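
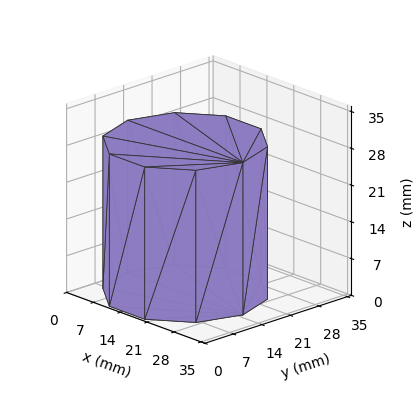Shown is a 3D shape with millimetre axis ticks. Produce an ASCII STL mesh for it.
Reading the render: the shape is a regular 10-sided prism (a cylinder approximated with 10 flat sides), circumscribed radius ≈ 15 mm, height ≈ 29 mm (dimensions read to the nearest mm from the axis ticks). For the STL, each face is triangulated and given an outward normal.

solid part
  facet normal 0.0000 0.0000 -1.0000
    outer loop
      vertex 19.6 29.3 0.0
      vertex 27.1 23.8 0.0
      vertex 30.0 15.0 0.0
    endloop
  endfacet
  facet normal 0.0000 0.0000 -1.0000
    outer loop
      vertex 10.4 29.3 0.0
      vertex 19.6 29.3 0.0
      vertex 30.0 15.0 0.0
    endloop
  endfacet
  facet normal 0.0000 0.0000 -1.0000
    outer loop
      vertex 2.9 23.8 0.0
      vertex 10.4 29.3 0.0
      vertex 30.0 15.0 0.0
    endloop
  endfacet
  facet normal 0.0000 0.0000 -1.0000
    outer loop
      vertex 0.0 15.0 0.0
      vertex 2.9 23.8 0.0
      vertex 30.0 15.0 0.0
    endloop
  endfacet
  facet normal 0.0000 0.0000 -1.0000
    outer loop
      vertex 2.9 6.2 0.0
      vertex 0.0 15.0 0.0
      vertex 30.0 15.0 0.0
    endloop
  endfacet
  facet normal 0.0000 0.0000 -1.0000
    outer loop
      vertex 10.4 0.7 0.0
      vertex 2.9 6.2 0.0
      vertex 30.0 15.0 0.0
    endloop
  endfacet
  facet normal 0.0000 0.0000 -1.0000
    outer loop
      vertex 19.6 0.7 0.0
      vertex 10.4 0.7 0.0
      vertex 30.0 15.0 0.0
    endloop
  endfacet
  facet normal 0.0000 0.0000 -1.0000
    outer loop
      vertex 27.1 6.2 0.0
      vertex 19.6 0.7 0.0
      vertex 30.0 15.0 0.0
    endloop
  endfacet
  facet normal 0.0000 0.0000 1.0000
    outer loop
      vertex 30.0 15.0 29.0
      vertex 27.1 23.8 29.0
      vertex 19.6 29.3 29.0
    endloop
  endfacet
  facet normal 0.0000 0.0000 1.0000
    outer loop
      vertex 30.0 15.0 29.0
      vertex 19.6 29.3 29.0
      vertex 10.4 29.3 29.0
    endloop
  endfacet
  facet normal 0.0000 0.0000 1.0000
    outer loop
      vertex 30.0 15.0 29.0
      vertex 10.4 29.3 29.0
      vertex 2.9 23.8 29.0
    endloop
  endfacet
  facet normal 0.0000 0.0000 1.0000
    outer loop
      vertex 30.0 15.0 29.0
      vertex 2.9 23.8 29.0
      vertex 0.0 15.0 29.0
    endloop
  endfacet
  facet normal 0.0000 0.0000 1.0000
    outer loop
      vertex 30.0 15.0 29.0
      vertex 0.0 15.0 29.0
      vertex 2.9 6.2 29.0
    endloop
  endfacet
  facet normal 0.0000 0.0000 1.0000
    outer loop
      vertex 30.0 15.0 29.0
      vertex 2.9 6.2 29.0
      vertex 10.4 0.7 29.0
    endloop
  endfacet
  facet normal 0.0000 0.0000 1.0000
    outer loop
      vertex 30.0 15.0 29.0
      vertex 10.4 0.7 29.0
      vertex 19.6 0.7 29.0
    endloop
  endfacet
  facet normal 0.0000 0.0000 1.0000
    outer loop
      vertex 30.0 15.0 29.0
      vertex 19.6 0.7 29.0
      vertex 27.1 6.2 29.0
    endloop
  endfacet
  facet normal 0.9498 0.3130 0.0000
    outer loop
      vertex 30.0 15.0 0.0
      vertex 27.1 23.8 0.0
      vertex 27.1 23.8 29.0
    endloop
  endfacet
  facet normal 0.9498 0.3130 0.0000
    outer loop
      vertex 30.0 15.0 0.0
      vertex 27.1 23.8 29.0
      vertex 30.0 15.0 29.0
    endloop
  endfacet
  facet normal 0.5914 0.8064 0.0000
    outer loop
      vertex 27.1 23.8 0.0
      vertex 19.6 29.3 0.0
      vertex 19.6 29.3 29.0
    endloop
  endfacet
  facet normal 0.5914 0.8064 0.0000
    outer loop
      vertex 27.1 23.8 0.0
      vertex 19.6 29.3 29.0
      vertex 27.1 23.8 29.0
    endloop
  endfacet
  facet normal 0.0000 1.0000 0.0000
    outer loop
      vertex 19.6 29.3 0.0
      vertex 10.4 29.3 0.0
      vertex 10.4 29.3 29.0
    endloop
  endfacet
  facet normal 0.0000 1.0000 0.0000
    outer loop
      vertex 19.6 29.3 0.0
      vertex 10.4 29.3 29.0
      vertex 19.6 29.3 29.0
    endloop
  endfacet
  facet normal -0.5914 0.8064 0.0000
    outer loop
      vertex 10.4 29.3 0.0
      vertex 2.9 23.8 0.0
      vertex 2.9 23.8 29.0
    endloop
  endfacet
  facet normal -0.5914 0.8064 0.0000
    outer loop
      vertex 10.4 29.3 0.0
      vertex 2.9 23.8 29.0
      vertex 10.4 29.3 29.0
    endloop
  endfacet
  facet normal -0.9498 0.3130 0.0000
    outer loop
      vertex 2.9 23.8 0.0
      vertex 0.0 15.0 0.0
      vertex 0.0 15.0 29.0
    endloop
  endfacet
  facet normal -0.9498 0.3130 0.0000
    outer loop
      vertex 2.9 23.8 0.0
      vertex 0.0 15.0 29.0
      vertex 2.9 23.8 29.0
    endloop
  endfacet
  facet normal -0.9498 -0.3130 0.0000
    outer loop
      vertex 0.0 15.0 0.0
      vertex 2.9 6.2 0.0
      vertex 2.9 6.2 29.0
    endloop
  endfacet
  facet normal -0.9498 -0.3130 0.0000
    outer loop
      vertex 0.0 15.0 0.0
      vertex 2.9 6.2 29.0
      vertex 0.0 15.0 29.0
    endloop
  endfacet
  facet normal -0.5914 -0.8064 0.0000
    outer loop
      vertex 2.9 6.2 0.0
      vertex 10.4 0.7 0.0
      vertex 10.4 0.7 29.0
    endloop
  endfacet
  facet normal -0.5914 -0.8064 0.0000
    outer loop
      vertex 2.9 6.2 0.0
      vertex 10.4 0.7 29.0
      vertex 2.9 6.2 29.0
    endloop
  endfacet
  facet normal 0.0000 -1.0000 0.0000
    outer loop
      vertex 10.4 0.7 0.0
      vertex 19.6 0.7 0.0
      vertex 19.6 0.7 29.0
    endloop
  endfacet
  facet normal 0.0000 -1.0000 0.0000
    outer loop
      vertex 10.4 0.7 0.0
      vertex 19.6 0.7 29.0
      vertex 10.4 0.7 29.0
    endloop
  endfacet
  facet normal 0.5914 -0.8064 0.0000
    outer loop
      vertex 19.6 0.7 0.0
      vertex 27.1 6.2 0.0
      vertex 27.1 6.2 29.0
    endloop
  endfacet
  facet normal 0.5914 -0.8064 0.0000
    outer loop
      vertex 19.6 0.7 0.0
      vertex 27.1 6.2 29.0
      vertex 19.6 0.7 29.0
    endloop
  endfacet
  facet normal 0.9498 -0.3130 0.0000
    outer loop
      vertex 27.1 6.2 0.0
      vertex 30.0 15.0 0.0
      vertex 30.0 15.0 29.0
    endloop
  endfacet
  facet normal 0.9498 -0.3130 0.0000
    outer loop
      vertex 27.1 6.2 0.0
      vertex 30.0 15.0 29.0
      vertex 27.1 6.2 29.0
    endloop
  endfacet
endsolid part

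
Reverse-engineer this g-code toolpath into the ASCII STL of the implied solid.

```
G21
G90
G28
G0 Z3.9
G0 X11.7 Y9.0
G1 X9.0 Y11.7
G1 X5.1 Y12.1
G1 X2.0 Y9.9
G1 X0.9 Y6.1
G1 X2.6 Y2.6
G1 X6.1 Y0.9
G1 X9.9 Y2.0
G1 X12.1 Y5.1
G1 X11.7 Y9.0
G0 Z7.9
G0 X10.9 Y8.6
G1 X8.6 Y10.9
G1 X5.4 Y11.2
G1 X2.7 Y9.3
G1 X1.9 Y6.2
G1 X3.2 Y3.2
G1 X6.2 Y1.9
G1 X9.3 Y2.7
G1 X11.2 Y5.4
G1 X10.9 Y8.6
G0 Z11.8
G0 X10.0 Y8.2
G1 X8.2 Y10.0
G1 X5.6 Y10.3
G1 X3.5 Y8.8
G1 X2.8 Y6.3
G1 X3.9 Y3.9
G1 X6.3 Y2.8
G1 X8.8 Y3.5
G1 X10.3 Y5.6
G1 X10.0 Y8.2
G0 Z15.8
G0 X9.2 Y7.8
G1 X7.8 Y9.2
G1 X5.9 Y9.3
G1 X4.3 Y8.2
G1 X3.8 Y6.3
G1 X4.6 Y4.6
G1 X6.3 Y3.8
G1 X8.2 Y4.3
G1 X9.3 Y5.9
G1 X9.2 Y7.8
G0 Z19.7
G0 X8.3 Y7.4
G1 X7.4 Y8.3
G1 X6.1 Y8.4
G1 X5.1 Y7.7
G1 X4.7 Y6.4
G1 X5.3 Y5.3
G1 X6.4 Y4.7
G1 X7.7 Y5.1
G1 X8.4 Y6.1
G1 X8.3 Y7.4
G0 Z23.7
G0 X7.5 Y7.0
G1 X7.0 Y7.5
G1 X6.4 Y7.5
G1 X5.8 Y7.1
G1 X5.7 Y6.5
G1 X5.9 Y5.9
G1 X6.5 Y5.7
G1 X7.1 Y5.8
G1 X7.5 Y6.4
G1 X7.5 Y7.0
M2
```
solid part
  facet normal 0.0000 0.0000 -1.0000
    outer loop
      vertex 4.9 13.0 0.0
      vertex 9.4 12.6 0.0
      vertex 12.6 9.4 0.0
    endloop
  endfacet
  facet normal 0.0000 0.0000 -1.0000
    outer loop
      vertex 1.2 10.4 0.0
      vertex 4.9 13.0 0.0
      vertex 12.6 9.4 0.0
    endloop
  endfacet
  facet normal 0.0000 0.0000 -1.0000
    outer loop
      vertex 0.0 6.0 0.0
      vertex 1.2 10.4 0.0
      vertex 12.6 9.4 0.0
    endloop
  endfacet
  facet normal 0.0000 0.0000 -1.0000
    outer loop
      vertex 1.9 1.9 0.0
      vertex 0.0 6.0 0.0
      vertex 12.6 9.4 0.0
    endloop
  endfacet
  facet normal 0.0000 0.0000 -1.0000
    outer loop
      vertex 6.0 0.0 0.0
      vertex 1.9 1.9 0.0
      vertex 12.6 9.4 0.0
    endloop
  endfacet
  facet normal 0.0000 0.0000 -1.0000
    outer loop
      vertex 10.4 1.2 0.0
      vertex 6.0 0.0 0.0
      vertex 12.6 9.4 0.0
    endloop
  endfacet
  facet normal 0.0000 0.0000 -1.0000
    outer loop
      vertex 13.0 4.9 0.0
      vertex 10.4 1.2 0.0
      vertex 12.6 9.4 0.0
    endloop
  endfacet
  facet normal 0.6898 0.6898 0.2199
    outer loop
      vertex 12.6 9.4 0.0
      vertex 9.4 12.6 0.0
      vertex 6.6 6.6 27.6
    endloop
  endfacet
  facet normal 0.0864 0.9717 0.2200
    outer loop
      vertex 9.4 12.6 0.0
      vertex 4.9 13.0 0.0
      vertex 6.6 6.6 27.6
    endloop
  endfacet
  facet normal -0.5609 0.7982 0.2196
    outer loop
      vertex 4.9 13.0 0.0
      vertex 1.2 10.4 0.0
      vertex 6.6 6.6 27.6
    endloop
  endfacet
  facet normal -0.9412 0.2567 0.2195
    outer loop
      vertex 1.2 10.4 0.0
      vertex 0.0 6.0 0.0
      vertex 6.6 6.6 27.6
    endloop
  endfacet
  facet normal -0.8850 -0.4101 0.2205
    outer loop
      vertex 0.0 6.0 0.0
      vertex 1.9 1.9 0.0
      vertex 6.6 6.6 27.6
    endloop
  endfacet
  facet normal -0.4101 -0.8850 0.2205
    outer loop
      vertex 1.9 1.9 0.0
      vertex 6.0 0.0 0.0
      vertex 6.6 6.6 27.6
    endloop
  endfacet
  facet normal 0.2567 -0.9412 0.2195
    outer loop
      vertex 6.0 0.0 0.0
      vertex 10.4 1.2 0.0
      vertex 6.6 6.6 27.6
    endloop
  endfacet
  facet normal 0.7982 -0.5609 0.2196
    outer loop
      vertex 10.4 1.2 0.0
      vertex 13.0 4.9 0.0
      vertex 6.6 6.6 27.6
    endloop
  endfacet
  facet normal 0.9717 0.0864 0.2200
    outer loop
      vertex 13.0 4.9 0.0
      vertex 12.6 9.4 0.0
      vertex 6.6 6.6 27.6
    endloop
  endfacet
endsolid part

The G0 Z moves step by Δz≈3.9 mm. The G1 loops shrink linearly with z, so the solid tapers from its base footprint up to z≈27.6. Closing with a flat bottom cap and the tapered top and triangulating gives 16 facets — a regular 9-sided pyramid, base circumscribed radius ≈ 6.6 mm, apex at z ≈ 27.6 mm.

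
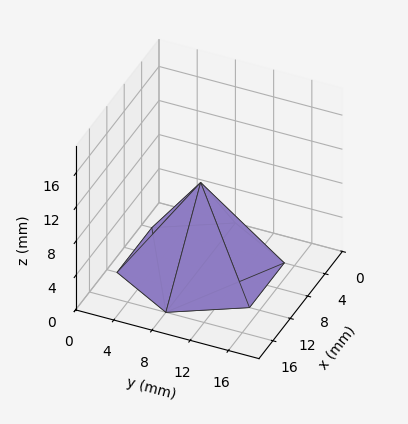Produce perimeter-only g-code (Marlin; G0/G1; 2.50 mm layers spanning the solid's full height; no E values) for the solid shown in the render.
Reading the render: the shape is a regular 6-sided pyramid, base circumscribed radius ≈ 8 mm, apex at z ≈ 10 mm (dimensions read to the nearest mm from the axis ticks). For the g-code, the solid's height is divided into equal slices at the stated Δz and each level perimeter traced with G1 moves after a G0 lift.

; perimeter-only toolpath
G21 ; units = mm
G90 ; absolute positioning
G28 ; home
; layer 1
G0 Z2.50
G0 X14.00 Y8.00
G1 X11.00 Y13.20
G1 X5.00 Y13.20
G1 X2.00 Y8.00
G1 X5.00 Y2.80
G1 X11.00 Y2.80
G1 X14.00 Y8.00
; layer 2
G0 Z5.00
G0 X12.00 Y8.00
G1 X10.00 Y11.46
G1 X6.00 Y11.46
G1 X4.00 Y8.00
G1 X6.00 Y4.54
G1 X10.00 Y4.54
G1 X12.00 Y8.00
; layer 3
G0 Z7.50
G0 X10.00 Y8.00
G1 X9.00 Y9.73
G1 X7.00 Y9.73
G1 X6.00 Y8.00
G1 X7.00 Y6.27
G1 X9.00 Y6.27
G1 X10.00 Y8.00
M2 ; end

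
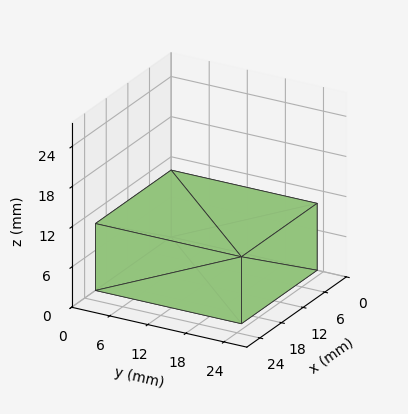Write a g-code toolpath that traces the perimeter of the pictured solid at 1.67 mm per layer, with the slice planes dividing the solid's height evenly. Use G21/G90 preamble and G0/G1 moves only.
Reading the render: the shape is a rectangular box, roughly 21 × 23 mm footprint and 10 mm tall (dimensions read to the nearest mm from the axis ticks). For the g-code, the solid's height is divided into equal slices at the stated Δz and each level perimeter traced with G1 moves after a G0 lift.

; perimeter-only toolpath
G21 ; units = mm
G90 ; absolute positioning
G28 ; home
; layer 1
G0 Z1.67
G0 X0.00 Y0.00
G1 X21.00 Y0.00
G1 X21.00 Y23.00
G1 X0.00 Y23.00
G1 X0.00 Y0.00
; layer 2
G0 Z3.33
G0 X0.00 Y0.00
G1 X21.00 Y0.00
G1 X21.00 Y23.00
G1 X0.00 Y23.00
G1 X0.00 Y0.00
; layer 3
G0 Z5.00
G0 X0.00 Y0.00
G1 X21.00 Y0.00
G1 X21.00 Y23.00
G1 X0.00 Y23.00
G1 X0.00 Y0.00
; layer 4
G0 Z6.67
G0 X0.00 Y0.00
G1 X21.00 Y0.00
G1 X21.00 Y23.00
G1 X0.00 Y23.00
G1 X0.00 Y0.00
; layer 5
G0 Z8.33
G0 X0.00 Y0.00
G1 X21.00 Y0.00
G1 X21.00 Y23.00
G1 X0.00 Y23.00
G1 X0.00 Y0.00
; layer 6
G0 Z10.00
G0 X0.00 Y0.00
G1 X21.00 Y0.00
G1 X21.00 Y23.00
G1 X0.00 Y23.00
G1 X0.00 Y0.00
M2 ; end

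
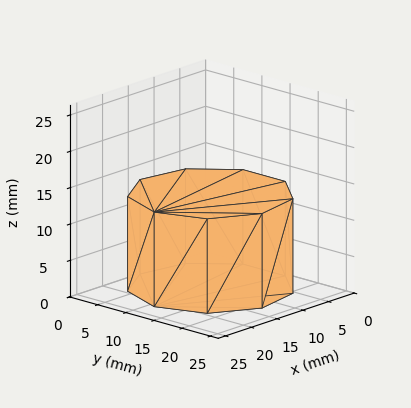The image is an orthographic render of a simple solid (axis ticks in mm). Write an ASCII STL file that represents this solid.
Reading the render: the shape is a regular 9-sided prism (a cylinder approximated with 9 flat sides), circumscribed radius ≈ 11 mm, height ≈ 13 mm (dimensions read to the nearest mm from the axis ticks). For the STL, each face is triangulated and given an outward normal.

solid part
  facet normal 0.0000 0.0000 -1.0000
    outer loop
      vertex 12.91 21.83 0.00
      vertex 19.43 18.07 0.00
      vertex 22.00 11.00 0.00
    endloop
  endfacet
  facet normal 0.0000 0.0000 -1.0000
    outer loop
      vertex 5.50 20.53 0.00
      vertex 12.91 21.83 0.00
      vertex 22.00 11.00 0.00
    endloop
  endfacet
  facet normal 0.0000 0.0000 -1.0000
    outer loop
      vertex 0.66 14.76 0.00
      vertex 5.50 20.53 0.00
      vertex 22.00 11.00 0.00
    endloop
  endfacet
  facet normal 0.0000 0.0000 -1.0000
    outer loop
      vertex 0.66 7.24 0.00
      vertex 0.66 14.76 0.00
      vertex 22.00 11.00 0.00
    endloop
  endfacet
  facet normal 0.0000 0.0000 -1.0000
    outer loop
      vertex 5.50 1.47 0.00
      vertex 0.66 7.24 0.00
      vertex 22.00 11.00 0.00
    endloop
  endfacet
  facet normal 0.0000 0.0000 -1.0000
    outer loop
      vertex 12.91 0.17 0.00
      vertex 5.50 1.47 0.00
      vertex 22.00 11.00 0.00
    endloop
  endfacet
  facet normal 0.0000 0.0000 -1.0000
    outer loop
      vertex 19.43 3.93 0.00
      vertex 12.91 0.17 0.00
      vertex 22.00 11.00 0.00
    endloop
  endfacet
  facet normal 0.0000 0.0000 1.0000
    outer loop
      vertex 22.00 11.00 13.00
      vertex 19.43 18.07 13.00
      vertex 12.91 21.83 13.00
    endloop
  endfacet
  facet normal 0.0000 0.0000 1.0000
    outer loop
      vertex 22.00 11.00 13.00
      vertex 12.91 21.83 13.00
      vertex 5.50 20.53 13.00
    endloop
  endfacet
  facet normal 0.0000 0.0000 1.0000
    outer loop
      vertex 22.00 11.00 13.00
      vertex 5.50 20.53 13.00
      vertex 0.66 14.76 13.00
    endloop
  endfacet
  facet normal 0.0000 0.0000 1.0000
    outer loop
      vertex 22.00 11.00 13.00
      vertex 0.66 14.76 13.00
      vertex 0.66 7.24 13.00
    endloop
  endfacet
  facet normal 0.0000 0.0000 1.0000
    outer loop
      vertex 22.00 11.00 13.00
      vertex 0.66 7.24 13.00
      vertex 5.50 1.47 13.00
    endloop
  endfacet
  facet normal 0.0000 0.0000 1.0000
    outer loop
      vertex 22.00 11.00 13.00
      vertex 5.50 1.47 13.00
      vertex 12.91 0.17 13.00
    endloop
  endfacet
  facet normal 0.0000 0.0000 1.0000
    outer loop
      vertex 22.00 11.00 13.00
      vertex 12.91 0.17 13.00
      vertex 19.43 3.93 13.00
    endloop
  endfacet
  facet normal 0.9398 0.3416 0.0000
    outer loop
      vertex 22.00 11.00 0.00
      vertex 19.43 18.07 0.00
      vertex 19.43 18.07 13.00
    endloop
  endfacet
  facet normal 0.9398 0.3416 0.0000
    outer loop
      vertex 22.00 11.00 0.00
      vertex 19.43 18.07 13.00
      vertex 22.00 11.00 13.00
    endloop
  endfacet
  facet normal 0.4996 0.8663 0.0000
    outer loop
      vertex 19.43 18.07 0.00
      vertex 12.91 21.83 0.00
      vertex 12.91 21.83 13.00
    endloop
  endfacet
  facet normal 0.4996 0.8663 0.0000
    outer loop
      vertex 19.43 18.07 0.00
      vertex 12.91 21.83 13.00
      vertex 19.43 18.07 13.00
    endloop
  endfacet
  facet normal -0.1728 0.9850 0.0000
    outer loop
      vertex 12.91 21.83 0.00
      vertex 5.50 20.53 0.00
      vertex 5.50 20.53 13.00
    endloop
  endfacet
  facet normal -0.1728 0.9850 0.0000
    outer loop
      vertex 12.91 21.83 0.00
      vertex 5.50 20.53 13.00
      vertex 12.91 21.83 13.00
    endloop
  endfacet
  facet normal -0.7661 0.6427 0.0000
    outer loop
      vertex 5.50 20.53 0.00
      vertex 0.66 14.76 0.00
      vertex 0.66 14.76 13.00
    endloop
  endfacet
  facet normal -0.7661 0.6427 0.0000
    outer loop
      vertex 5.50 20.53 0.00
      vertex 0.66 14.76 13.00
      vertex 5.50 20.53 13.00
    endloop
  endfacet
  facet normal -1.0000 0.0000 0.0000
    outer loop
      vertex 0.66 14.76 0.00
      vertex 0.66 7.24 0.00
      vertex 0.66 7.24 13.00
    endloop
  endfacet
  facet normal -1.0000 0.0000 0.0000
    outer loop
      vertex 0.66 14.76 0.00
      vertex 0.66 7.24 13.00
      vertex 0.66 14.76 13.00
    endloop
  endfacet
  facet normal -0.7661 -0.6427 0.0000
    outer loop
      vertex 0.66 7.24 0.00
      vertex 5.50 1.47 0.00
      vertex 5.50 1.47 13.00
    endloop
  endfacet
  facet normal -0.7661 -0.6427 0.0000
    outer loop
      vertex 0.66 7.24 0.00
      vertex 5.50 1.47 13.00
      vertex 0.66 7.24 13.00
    endloop
  endfacet
  facet normal -0.1728 -0.9850 0.0000
    outer loop
      vertex 5.50 1.47 0.00
      vertex 12.91 0.17 0.00
      vertex 12.91 0.17 13.00
    endloop
  endfacet
  facet normal -0.1728 -0.9850 0.0000
    outer loop
      vertex 5.50 1.47 0.00
      vertex 12.91 0.17 13.00
      vertex 5.50 1.47 13.00
    endloop
  endfacet
  facet normal 0.4996 -0.8663 0.0000
    outer loop
      vertex 12.91 0.17 0.00
      vertex 19.43 3.93 0.00
      vertex 19.43 3.93 13.00
    endloop
  endfacet
  facet normal 0.4996 -0.8663 0.0000
    outer loop
      vertex 12.91 0.17 0.00
      vertex 19.43 3.93 13.00
      vertex 12.91 0.17 13.00
    endloop
  endfacet
  facet normal 0.9398 -0.3416 0.0000
    outer loop
      vertex 19.43 3.93 0.00
      vertex 22.00 11.00 0.00
      vertex 22.00 11.00 13.00
    endloop
  endfacet
  facet normal 0.9398 -0.3416 0.0000
    outer loop
      vertex 19.43 3.93 0.00
      vertex 22.00 11.00 13.00
      vertex 19.43 3.93 13.00
    endloop
  endfacet
endsolid part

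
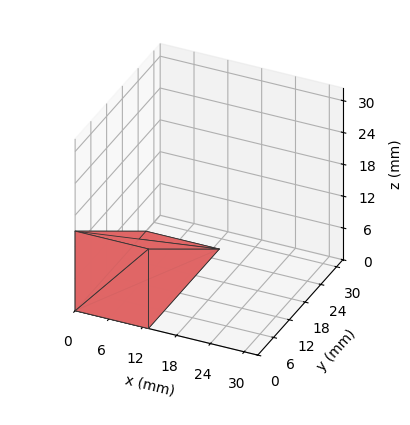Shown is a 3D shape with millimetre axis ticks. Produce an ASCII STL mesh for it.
Reading the render: the shape is a wedge (ramp): 13 × 27 mm base, rising to 15 mm along the y=0 edge and sloping linearly to z=0 at y=27 (dimensions read to the nearest mm from the axis ticks). For the STL, each face is triangulated and given an outward normal.

solid part
  facet normal 0.0000 0.0000 -1.0000
    outer loop
      vertex 13.000 27.000 0.000
      vertex 13.000 0.000 0.000
      vertex 0.000 0.000 0.000
    endloop
  endfacet
  facet normal 0.0000 0.0000 -1.0000
    outer loop
      vertex 0.000 27.000 0.000
      vertex 13.000 27.000 0.000
      vertex 0.000 0.000 0.000
    endloop
  endfacet
  facet normal 0.0000 -1.0000 0.0000
    outer loop
      vertex 0.000 0.000 0.000
      vertex 13.000 0.000 0.000
      vertex 13.000 0.000 15.000
    endloop
  endfacet
  facet normal 0.0000 -1.0000 0.0000
    outer loop
      vertex 0.000 0.000 0.000
      vertex 13.000 0.000 15.000
      vertex 0.000 0.000 15.000
    endloop
  endfacet
  facet normal 0.0000 0.4856 0.8742
    outer loop
      vertex 0.000 0.000 15.000
      vertex 13.000 0.000 15.000
      vertex 13.000 27.000 0.000
    endloop
  endfacet
  facet normal 0.0000 0.4856 0.8742
    outer loop
      vertex 0.000 0.000 15.000
      vertex 13.000 27.000 0.000
      vertex 0.000 27.000 0.000
    endloop
  endfacet
  facet normal -1.0000 0.0000 0.0000
    outer loop
      vertex 0.000 0.000 15.000
      vertex 0.000 27.000 0.000
      vertex 0.000 0.000 0.000
    endloop
  endfacet
  facet normal 1.0000 0.0000 0.0000
    outer loop
      vertex 13.000 0.000 0.000
      vertex 13.000 27.000 0.000
      vertex 13.000 0.000 15.000
    endloop
  endfacet
endsolid part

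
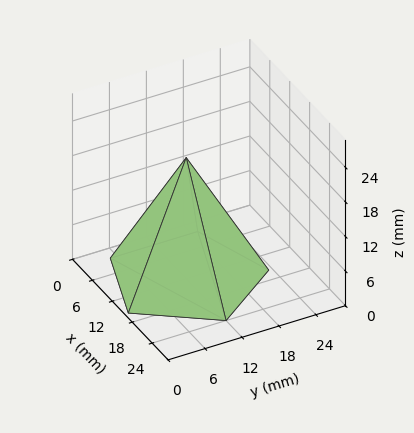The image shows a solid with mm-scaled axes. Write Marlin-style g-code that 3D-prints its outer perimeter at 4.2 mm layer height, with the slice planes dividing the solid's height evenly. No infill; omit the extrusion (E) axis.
Reading the render: the shape is a regular 5-sided pyramid, base circumscribed radius ≈ 12 mm, apex at z ≈ 21 mm (dimensions read to the nearest mm from the axis ticks). For the g-code, the solid's height is divided into equal slices at the stated Δz and each level perimeter traced with G1 moves after a G0 lift.

; perimeter-only toolpath
G21 ; units = mm
G90 ; absolute positioning
G28 ; home
; layer 1
G0 Z4.2
G0 X21.6 Y12.0
G1 X15.0 Y21.1
G1 X4.2 Y17.7
G1 X4.2 Y6.3
G1 X15.0 Y2.9
G1 X21.6 Y12.0
; layer 2
G0 Z8.4
G0 X19.2 Y12.0
G1 X14.2 Y18.8
G1 X6.2 Y16.3
G1 X6.2 Y7.7
G1 X14.2 Y5.2
G1 X19.2 Y12.0
; layer 3
G0 Z12.6
G0 X16.8 Y12.0
G1 X13.5 Y16.6
G1 X8.1 Y14.8
G1 X8.1 Y9.2
G1 X13.5 Y7.4
G1 X16.8 Y12.0
; layer 4
G0 Z16.8
G0 X14.4 Y12.0
G1 X12.7 Y14.3
G1 X10.1 Y13.4
G1 X10.1 Y10.6
G1 X12.7 Y9.7
G1 X14.4 Y12.0
M2 ; end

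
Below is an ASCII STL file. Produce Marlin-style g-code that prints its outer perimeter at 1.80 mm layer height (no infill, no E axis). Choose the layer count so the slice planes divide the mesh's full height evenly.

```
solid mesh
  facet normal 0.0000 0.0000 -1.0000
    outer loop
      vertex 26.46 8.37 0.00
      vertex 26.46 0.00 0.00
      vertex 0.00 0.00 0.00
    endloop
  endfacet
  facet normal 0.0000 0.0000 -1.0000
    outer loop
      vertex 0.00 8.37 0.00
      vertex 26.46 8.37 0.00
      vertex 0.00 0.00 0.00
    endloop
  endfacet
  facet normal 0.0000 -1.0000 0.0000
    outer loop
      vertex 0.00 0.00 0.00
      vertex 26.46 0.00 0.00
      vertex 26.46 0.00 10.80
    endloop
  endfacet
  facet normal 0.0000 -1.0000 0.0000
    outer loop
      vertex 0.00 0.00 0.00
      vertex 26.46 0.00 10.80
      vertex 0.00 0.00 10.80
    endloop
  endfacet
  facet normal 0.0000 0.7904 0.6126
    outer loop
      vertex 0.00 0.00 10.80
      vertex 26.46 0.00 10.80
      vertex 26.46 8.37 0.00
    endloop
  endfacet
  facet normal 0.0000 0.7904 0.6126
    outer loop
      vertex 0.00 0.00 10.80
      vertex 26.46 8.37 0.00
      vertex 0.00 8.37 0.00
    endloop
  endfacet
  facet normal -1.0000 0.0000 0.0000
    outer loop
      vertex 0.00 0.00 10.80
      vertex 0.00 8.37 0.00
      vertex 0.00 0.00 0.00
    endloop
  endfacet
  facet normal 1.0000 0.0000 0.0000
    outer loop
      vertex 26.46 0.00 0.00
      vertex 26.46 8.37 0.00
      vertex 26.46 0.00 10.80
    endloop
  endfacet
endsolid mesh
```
; perimeter-only toolpath
G21 ; units = mm
G90 ; absolute positioning
G28 ; home
; layer 1
G0 Z1.80
G0 X0.00 Y0.00
G1 X26.46 Y0.00
G1 X26.46 Y6.97
G1 X0.00 Y6.97
G1 X0.00 Y0.00
; layer 2
G0 Z3.60
G0 X0.00 Y0.00
G1 X26.46 Y0.00
G1 X26.46 Y5.58
G1 X0.00 Y5.58
G1 X0.00 Y0.00
; layer 3
G0 Z5.40
G0 X0.00 Y0.00
G1 X26.46 Y0.00
G1 X26.46 Y4.18
G1 X0.00 Y4.18
G1 X0.00 Y0.00
; layer 4
G0 Z7.20
G0 X0.00 Y0.00
G1 X26.46 Y0.00
G1 X26.46 Y2.79
G1 X0.00 Y2.79
G1 X0.00 Y0.00
; layer 5
G0 Z9.00
G0 X0.00 Y0.00
G1 X26.46 Y0.00
G1 X26.46 Y1.40
G1 X0.00 Y1.40
G1 X0.00 Y0.00
M2 ; end

The solid is a wedge (ramp): 26.5 × 8.37 mm base, rising to 10.8 mm along the y=0 edge and sloping linearly to z=0 at y=8.37. Slicing at Δz = 1.80 mm — 6 equal slices spanning the solid's height, so layer i sits at z = i·h/6 — gives 5 non-empty perimeters. Each is a 4-segment closed polygon; G0 lifts to the layer z and rapids to the start vertex, then G1 traces the edges. The cross-section shrinks linearly with z (the slice at the apex is degenerate and omitted).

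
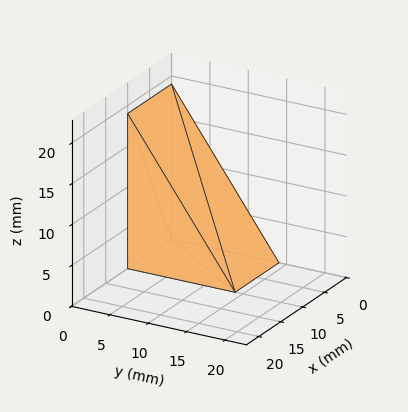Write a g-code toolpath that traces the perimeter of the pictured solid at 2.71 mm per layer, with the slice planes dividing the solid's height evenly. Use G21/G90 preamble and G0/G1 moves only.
Reading the render: the shape is a wedge (ramp): 10 × 14 mm base, rising to 19 mm along the y=0 edge and sloping linearly to z=0 at y=14 (dimensions read to the nearest mm from the axis ticks). For the g-code, the solid's height is divided into equal slices at the stated Δz and each level perimeter traced with G1 moves after a G0 lift.

; perimeter-only toolpath
G21 ; units = mm
G90 ; absolute positioning
G28 ; home
; layer 1
G0 Z2.71
G0 X0.00 Y0.00
G1 X10.00 Y0.00
G1 X10.00 Y12.00
G1 X0.00 Y12.00
G1 X0.00 Y0.00
; layer 2
G0 Z5.43
G0 X0.00 Y0.00
G1 X10.00 Y0.00
G1 X10.00 Y10.00
G1 X0.00 Y10.00
G1 X0.00 Y0.00
; layer 3
G0 Z8.14
G0 X0.00 Y0.00
G1 X10.00 Y0.00
G1 X10.00 Y8.00
G1 X0.00 Y8.00
G1 X0.00 Y0.00
; layer 4
G0 Z10.86
G0 X0.00 Y0.00
G1 X10.00 Y0.00
G1 X10.00 Y6.00
G1 X0.00 Y6.00
G1 X0.00 Y0.00
; layer 5
G0 Z13.57
G0 X0.00 Y0.00
G1 X10.00 Y0.00
G1 X10.00 Y4.00
G1 X0.00 Y4.00
G1 X0.00 Y0.00
; layer 6
G0 Z16.29
G0 X0.00 Y0.00
G1 X10.00 Y0.00
G1 X10.00 Y2.00
G1 X0.00 Y2.00
G1 X0.00 Y0.00
M2 ; end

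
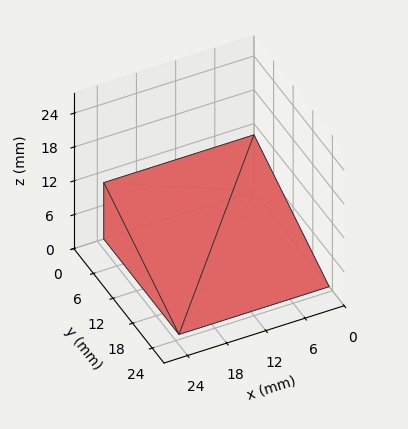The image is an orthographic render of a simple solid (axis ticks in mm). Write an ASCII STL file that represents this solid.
Reading the render: the shape is a wedge (ramp): 23 × 23 mm base, rising to 10 mm along the y=0 edge and sloping linearly to z=0 at y=23 (dimensions read to the nearest mm from the axis ticks). For the STL, each face is triangulated and given an outward normal.

solid part
  facet normal 0.0000 0.0000 -1.0000
    outer loop
      vertex 23.000 23.000 0.000
      vertex 23.000 0.000 0.000
      vertex 0.000 0.000 0.000
    endloop
  endfacet
  facet normal 0.0000 0.0000 -1.0000
    outer loop
      vertex 0.000 23.000 0.000
      vertex 23.000 23.000 0.000
      vertex 0.000 0.000 0.000
    endloop
  endfacet
  facet normal 0.0000 -1.0000 0.0000
    outer loop
      vertex 0.000 0.000 0.000
      vertex 23.000 0.000 0.000
      vertex 23.000 0.000 10.000
    endloop
  endfacet
  facet normal 0.0000 -1.0000 0.0000
    outer loop
      vertex 0.000 0.000 0.000
      vertex 23.000 0.000 10.000
      vertex 0.000 0.000 10.000
    endloop
  endfacet
  facet normal 0.0000 0.3987 0.9171
    outer loop
      vertex 0.000 0.000 10.000
      vertex 23.000 0.000 10.000
      vertex 23.000 23.000 0.000
    endloop
  endfacet
  facet normal 0.0000 0.3987 0.9171
    outer loop
      vertex 0.000 0.000 10.000
      vertex 23.000 23.000 0.000
      vertex 0.000 23.000 0.000
    endloop
  endfacet
  facet normal -1.0000 0.0000 0.0000
    outer loop
      vertex 0.000 0.000 10.000
      vertex 0.000 23.000 0.000
      vertex 0.000 0.000 0.000
    endloop
  endfacet
  facet normal 1.0000 0.0000 0.0000
    outer loop
      vertex 23.000 0.000 0.000
      vertex 23.000 23.000 0.000
      vertex 23.000 0.000 10.000
    endloop
  endfacet
endsolid part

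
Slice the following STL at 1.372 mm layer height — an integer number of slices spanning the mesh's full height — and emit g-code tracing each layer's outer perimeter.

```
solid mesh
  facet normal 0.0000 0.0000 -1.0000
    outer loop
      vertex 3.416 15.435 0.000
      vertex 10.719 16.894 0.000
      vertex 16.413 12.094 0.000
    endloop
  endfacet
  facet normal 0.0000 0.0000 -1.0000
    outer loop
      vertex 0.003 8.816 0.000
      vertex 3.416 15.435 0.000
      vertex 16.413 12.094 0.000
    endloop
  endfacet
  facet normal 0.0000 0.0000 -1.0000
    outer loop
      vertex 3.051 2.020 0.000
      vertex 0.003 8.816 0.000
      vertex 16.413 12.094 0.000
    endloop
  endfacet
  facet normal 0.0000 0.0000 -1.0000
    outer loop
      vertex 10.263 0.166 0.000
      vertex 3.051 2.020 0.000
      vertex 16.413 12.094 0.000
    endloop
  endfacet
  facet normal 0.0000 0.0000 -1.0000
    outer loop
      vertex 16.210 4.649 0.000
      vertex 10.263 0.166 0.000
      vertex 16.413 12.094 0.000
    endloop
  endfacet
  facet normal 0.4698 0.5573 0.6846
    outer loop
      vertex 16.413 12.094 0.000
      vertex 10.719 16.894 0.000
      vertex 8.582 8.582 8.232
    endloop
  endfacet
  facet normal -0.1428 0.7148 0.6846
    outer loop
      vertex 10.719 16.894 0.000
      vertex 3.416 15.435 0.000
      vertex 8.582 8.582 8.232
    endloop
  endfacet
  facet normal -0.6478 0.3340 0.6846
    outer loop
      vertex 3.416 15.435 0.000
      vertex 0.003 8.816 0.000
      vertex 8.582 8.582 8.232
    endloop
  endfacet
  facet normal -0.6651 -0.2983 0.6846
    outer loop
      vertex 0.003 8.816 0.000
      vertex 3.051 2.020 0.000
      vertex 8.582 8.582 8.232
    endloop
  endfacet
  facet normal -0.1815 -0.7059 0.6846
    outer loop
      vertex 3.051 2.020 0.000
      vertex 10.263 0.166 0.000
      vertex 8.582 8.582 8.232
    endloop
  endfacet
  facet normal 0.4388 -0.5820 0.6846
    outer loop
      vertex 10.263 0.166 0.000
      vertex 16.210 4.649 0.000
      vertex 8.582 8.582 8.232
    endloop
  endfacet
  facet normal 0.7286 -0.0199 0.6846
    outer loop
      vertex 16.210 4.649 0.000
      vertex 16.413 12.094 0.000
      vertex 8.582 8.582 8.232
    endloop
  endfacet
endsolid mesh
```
; perimeter-only toolpath
G21 ; units = mm
G90 ; absolute positioning
G28 ; home
; layer 1
G0 Z1.372
G0 X15.108 Y11.509
G1 X10.363 Y15.509
G1 X4.277 Y14.293
G1 X1.433 Y8.777
G1 X3.973 Y3.114
G1 X9.983 Y1.569
G1 X14.939 Y5.304
G1 X15.108 Y11.509
; layer 2
G0 Z2.744
G0 X13.803 Y10.923
G1 X10.007 Y14.123
G1 X5.138 Y13.151
G1 X2.863 Y8.738
G1 X4.895 Y4.207
G1 X9.703 Y2.971
G1 X13.667 Y5.960
G1 X13.803 Y10.923
; layer 3
G0 Z4.116
G0 X12.498 Y10.338
G1 X9.651 Y12.738
G1 X5.999 Y12.009
G1 X4.293 Y8.699
G1 X5.817 Y5.301
G1 X9.422 Y4.374
G1 X12.396 Y6.616
G1 X12.498 Y10.338
; layer 4
G0 Z5.488
G0 X11.192 Y9.753
G1 X9.294 Y11.353
G1 X6.860 Y10.866
G1 X5.722 Y8.660
G1 X6.738 Y6.395
G1 X9.142 Y5.777
G1 X11.125 Y7.271
G1 X11.192 Y9.753
; layer 5
G0 Z6.860
G0 X9.887 Y9.167
G1 X8.938 Y9.967
G1 X7.721 Y9.724
G1 X7.152 Y8.621
G1 X7.660 Y7.488
G1 X8.862 Y7.179
G1 X9.853 Y7.927
G1 X9.887 Y9.167
M2 ; end

The solid is a regular 7-sided pyramid, base circumscribed radius ≈ 8.58 mm, apex at z ≈ 8.23 mm. Slicing at Δz = 1.372 mm — 6 equal slices spanning the solid's height, so layer i sits at z = i·h/6 — gives 5 non-empty perimeters. Each is a 7-segment closed polygon; G0 lifts to the layer z and rapids to the start vertex, then G1 traces the edges. The cross-section shrinks linearly with z (the slice at the apex is degenerate and omitted).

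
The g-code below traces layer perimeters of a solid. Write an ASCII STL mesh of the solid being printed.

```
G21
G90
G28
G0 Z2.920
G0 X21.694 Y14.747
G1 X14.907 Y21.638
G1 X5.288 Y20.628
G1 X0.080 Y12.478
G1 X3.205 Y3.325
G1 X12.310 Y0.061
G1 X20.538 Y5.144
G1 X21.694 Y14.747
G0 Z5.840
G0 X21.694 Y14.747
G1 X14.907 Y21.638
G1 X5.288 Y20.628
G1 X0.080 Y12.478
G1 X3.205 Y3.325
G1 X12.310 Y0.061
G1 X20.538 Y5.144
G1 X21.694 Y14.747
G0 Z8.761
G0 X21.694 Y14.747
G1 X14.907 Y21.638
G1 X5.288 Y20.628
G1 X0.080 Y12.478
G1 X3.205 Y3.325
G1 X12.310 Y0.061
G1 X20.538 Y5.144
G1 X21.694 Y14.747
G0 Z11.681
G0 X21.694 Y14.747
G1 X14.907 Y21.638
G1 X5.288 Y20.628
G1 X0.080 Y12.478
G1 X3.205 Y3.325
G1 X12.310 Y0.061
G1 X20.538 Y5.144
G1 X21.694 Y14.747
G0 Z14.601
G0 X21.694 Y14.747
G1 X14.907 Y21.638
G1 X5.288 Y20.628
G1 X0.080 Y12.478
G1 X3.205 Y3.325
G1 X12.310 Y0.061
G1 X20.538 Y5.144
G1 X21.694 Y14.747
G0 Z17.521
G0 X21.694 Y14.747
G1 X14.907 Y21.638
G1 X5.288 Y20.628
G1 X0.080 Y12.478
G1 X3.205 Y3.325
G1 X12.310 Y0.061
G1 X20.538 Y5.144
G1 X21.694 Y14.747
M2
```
solid part
  facet normal 0.0000 0.0000 -1.0000
    outer loop
      vertex 5.288 20.628 0.000
      vertex 14.907 21.638 0.000
      vertex 21.694 14.747 0.000
    endloop
  endfacet
  facet normal 0.0000 0.0000 -1.0000
    outer loop
      vertex 0.080 12.478 0.000
      vertex 5.288 20.628 0.000
      vertex 21.694 14.747 0.000
    endloop
  endfacet
  facet normal 0.0000 0.0000 -1.0000
    outer loop
      vertex 3.205 3.325 0.000
      vertex 0.080 12.478 0.000
      vertex 21.694 14.747 0.000
    endloop
  endfacet
  facet normal 0.0000 0.0000 -1.0000
    outer loop
      vertex 12.310 0.061 0.000
      vertex 3.205 3.325 0.000
      vertex 21.694 14.747 0.000
    endloop
  endfacet
  facet normal 0.0000 0.0000 -1.0000
    outer loop
      vertex 20.538 5.144 0.000
      vertex 12.310 0.061 0.000
      vertex 21.694 14.747 0.000
    endloop
  endfacet
  facet normal 0.0000 0.0000 1.0000
    outer loop
      vertex 21.694 14.747 17.521
      vertex 14.907 21.638 17.521
      vertex 5.288 20.628 17.521
    endloop
  endfacet
  facet normal 0.0000 0.0000 1.0000
    outer loop
      vertex 21.694 14.747 17.521
      vertex 5.288 20.628 17.521
      vertex 0.080 12.478 17.521
    endloop
  endfacet
  facet normal 0.0000 0.0000 1.0000
    outer loop
      vertex 21.694 14.747 17.521
      vertex 0.080 12.478 17.521
      vertex 3.205 3.325 17.521
    endloop
  endfacet
  facet normal 0.0000 0.0000 1.0000
    outer loop
      vertex 21.694 14.747 17.521
      vertex 3.205 3.325 17.521
      vertex 12.310 0.061 17.521
    endloop
  endfacet
  facet normal 0.0000 0.0000 1.0000
    outer loop
      vertex 21.694 14.747 17.521
      vertex 12.310 0.061 17.521
      vertex 20.538 5.144 17.521
    endloop
  endfacet
  facet normal 0.7125 0.7017 0.0000
    outer loop
      vertex 21.694 14.747 0.000
      vertex 14.907 21.638 0.000
      vertex 14.907 21.638 17.521
    endloop
  endfacet
  facet normal 0.7125 0.7017 0.0000
    outer loop
      vertex 21.694 14.747 0.000
      vertex 14.907 21.638 17.521
      vertex 21.694 14.747 17.521
    endloop
  endfacet
  facet normal -0.1044 0.9945 0.0000
    outer loop
      vertex 14.907 21.638 0.000
      vertex 5.288 20.628 0.000
      vertex 5.288 20.628 17.521
    endloop
  endfacet
  facet normal -0.1044 0.9945 0.0000
    outer loop
      vertex 14.907 21.638 0.000
      vertex 5.288 20.628 17.521
      vertex 14.907 21.638 17.521
    endloop
  endfacet
  facet normal -0.8426 0.5385 0.0000
    outer loop
      vertex 5.288 20.628 0.000
      vertex 0.080 12.478 0.000
      vertex 0.080 12.478 17.521
    endloop
  endfacet
  facet normal -0.8426 0.5385 0.0000
    outer loop
      vertex 5.288 20.628 0.000
      vertex 0.080 12.478 17.521
      vertex 5.288 20.628 17.521
    endloop
  endfacet
  facet normal -0.9464 -0.3231 0.0000
    outer loop
      vertex 0.080 12.478 0.000
      vertex 3.205 3.325 0.000
      vertex 3.205 3.325 17.521
    endloop
  endfacet
  facet normal -0.9464 -0.3231 0.0000
    outer loop
      vertex 0.080 12.478 0.000
      vertex 3.205 3.325 17.521
      vertex 0.080 12.478 17.521
    endloop
  endfacet
  facet normal -0.3375 -0.9413 0.0000
    outer loop
      vertex 3.205 3.325 0.000
      vertex 12.310 0.061 0.000
      vertex 12.310 0.061 17.521
    endloop
  endfacet
  facet normal -0.3375 -0.9413 0.0000
    outer loop
      vertex 3.205 3.325 0.000
      vertex 12.310 0.061 17.521
      vertex 3.205 3.325 17.521
    endloop
  endfacet
  facet normal 0.5256 -0.8508 0.0000
    outer loop
      vertex 12.310 0.061 0.000
      vertex 20.538 5.144 0.000
      vertex 20.538 5.144 17.521
    endloop
  endfacet
  facet normal 0.5256 -0.8508 0.0000
    outer loop
      vertex 12.310 0.061 0.000
      vertex 20.538 5.144 17.521
      vertex 12.310 0.061 17.521
    endloop
  endfacet
  facet normal 0.9928 -0.1195 0.0000
    outer loop
      vertex 20.538 5.144 0.000
      vertex 21.694 14.747 0.000
      vertex 21.694 14.747 17.521
    endloop
  endfacet
  facet normal 0.9928 -0.1195 0.0000
    outer loop
      vertex 20.538 5.144 0.000
      vertex 21.694 14.747 17.521
      vertex 20.538 5.144 17.521
    endloop
  endfacet
endsolid part

The G0 Z moves step by Δz≈2.920 mm. Every layer's G1 loop is the same polygon, so the solid is a straight extrusion of it from z=0 to z≈17.5. Closing with flat bottom and top caps and triangulating gives 24 facets — a regular 7-sided prism (a cylinder approximated with 7 flat sides), circumscribed radius ≈ 11.1 mm, height ≈ 17.5 mm.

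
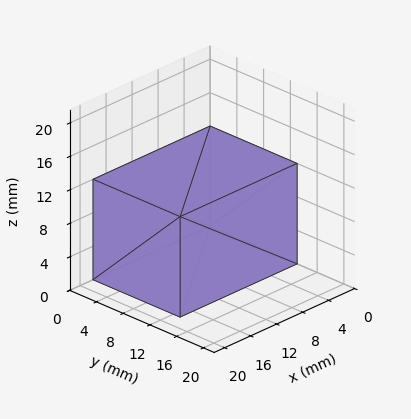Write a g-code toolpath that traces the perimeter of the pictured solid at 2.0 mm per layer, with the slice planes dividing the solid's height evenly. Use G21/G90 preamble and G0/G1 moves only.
Reading the render: the shape is a rectangular box, roughly 18 × 13 mm footprint and 12 mm tall (dimensions read to the nearest mm from the axis ticks). For the g-code, the solid's height is divided into equal slices at the stated Δz and each level perimeter traced with G1 moves after a G0 lift.

; perimeter-only toolpath
G21 ; units = mm
G90 ; absolute positioning
G28 ; home
; layer 1
G0 Z2.0
G0 X0.0 Y0.0
G1 X18.0 Y0.0
G1 X18.0 Y13.0
G1 X0.0 Y13.0
G1 X0.0 Y0.0
; layer 2
G0 Z4.0
G0 X0.0 Y0.0
G1 X18.0 Y0.0
G1 X18.0 Y13.0
G1 X0.0 Y13.0
G1 X0.0 Y0.0
; layer 3
G0 Z6.0
G0 X0.0 Y0.0
G1 X18.0 Y0.0
G1 X18.0 Y13.0
G1 X0.0 Y13.0
G1 X0.0 Y0.0
; layer 4
G0 Z8.0
G0 X0.0 Y0.0
G1 X18.0 Y0.0
G1 X18.0 Y13.0
G1 X0.0 Y13.0
G1 X0.0 Y0.0
; layer 5
G0 Z10.0
G0 X0.0 Y0.0
G1 X18.0 Y0.0
G1 X18.0 Y13.0
G1 X0.0 Y13.0
G1 X0.0 Y0.0
; layer 6
G0 Z12.0
G0 X0.0 Y0.0
G1 X18.0 Y0.0
G1 X18.0 Y13.0
G1 X0.0 Y13.0
G1 X0.0 Y0.0
M2 ; end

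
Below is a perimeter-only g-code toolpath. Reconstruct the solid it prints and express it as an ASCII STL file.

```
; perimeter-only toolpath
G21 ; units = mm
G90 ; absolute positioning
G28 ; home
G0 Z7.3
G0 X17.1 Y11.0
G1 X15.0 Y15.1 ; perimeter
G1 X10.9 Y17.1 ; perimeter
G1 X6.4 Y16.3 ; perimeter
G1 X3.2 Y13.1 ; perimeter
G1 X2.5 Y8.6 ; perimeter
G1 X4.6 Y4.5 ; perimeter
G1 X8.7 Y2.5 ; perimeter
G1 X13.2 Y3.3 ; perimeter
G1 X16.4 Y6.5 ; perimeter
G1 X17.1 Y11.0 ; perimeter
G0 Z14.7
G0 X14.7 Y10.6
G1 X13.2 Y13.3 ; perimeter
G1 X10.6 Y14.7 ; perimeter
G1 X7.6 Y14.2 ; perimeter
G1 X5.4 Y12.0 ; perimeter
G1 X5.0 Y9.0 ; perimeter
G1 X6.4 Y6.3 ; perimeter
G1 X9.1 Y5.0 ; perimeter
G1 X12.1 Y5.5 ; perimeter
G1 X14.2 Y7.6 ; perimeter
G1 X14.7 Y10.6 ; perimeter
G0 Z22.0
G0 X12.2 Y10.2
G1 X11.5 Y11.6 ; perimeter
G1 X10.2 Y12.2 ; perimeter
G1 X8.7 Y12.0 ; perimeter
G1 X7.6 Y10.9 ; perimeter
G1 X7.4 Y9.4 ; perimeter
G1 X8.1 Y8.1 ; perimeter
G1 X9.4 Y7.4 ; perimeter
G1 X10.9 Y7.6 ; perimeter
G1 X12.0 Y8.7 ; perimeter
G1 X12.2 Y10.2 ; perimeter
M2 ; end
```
solid part
  facet normal 0.0000 0.0000 -1.0000
    outer loop
      vertex 11.3 19.5 0.0
      vertex 16.7 16.8 0.0
      vertex 19.5 11.4 0.0
    endloop
  endfacet
  facet normal 0.0000 0.0000 -1.0000
    outer loop
      vertex 5.3 18.5 0.0
      vertex 11.3 19.5 0.0
      vertex 19.5 11.4 0.0
    endloop
  endfacet
  facet normal 0.0000 0.0000 -1.0000
    outer loop
      vertex 1.0 14.2 0.0
      vertex 5.3 18.5 0.0
      vertex 19.5 11.4 0.0
    endloop
  endfacet
  facet normal 0.0000 0.0000 -1.0000
    outer loop
      vertex 0.1 8.2 0.0
      vertex 1.0 14.2 0.0
      vertex 19.5 11.4 0.0
    endloop
  endfacet
  facet normal 0.0000 0.0000 -1.0000
    outer loop
      vertex 2.9 2.8 0.0
      vertex 0.1 8.2 0.0
      vertex 19.5 11.4 0.0
    endloop
  endfacet
  facet normal 0.0000 0.0000 -1.0000
    outer loop
      vertex 8.3 0.1 0.0
      vertex 2.9 2.8 0.0
      vertex 19.5 11.4 0.0
    endloop
  endfacet
  facet normal 0.0000 0.0000 -1.0000
    outer loop
      vertex 14.3 1.1 0.0
      vertex 8.3 0.1 0.0
      vertex 19.5 11.4 0.0
    endloop
  endfacet
  facet normal 0.0000 0.0000 -1.0000
    outer loop
      vertex 18.6 5.4 0.0
      vertex 14.3 1.1 0.0
      vertex 19.5 11.4 0.0
    endloop
  endfacet
  facet normal 0.8460 0.4387 0.3030
    outer loop
      vertex 19.5 11.4 0.0
      vertex 16.7 16.8 0.0
      vertex 9.8 9.8 29.4
    endloop
  endfacet
  facet normal 0.4262 0.8524 0.3030
    outer loop
      vertex 16.7 16.8 0.0
      vertex 11.3 19.5 0.0
      vertex 9.8 9.8 29.4
    endloop
  endfacet
  facet normal -0.1567 0.9403 0.3022
    outer loop
      vertex 11.3 19.5 0.0
      vertex 5.3 18.5 0.0
      vertex 9.8 9.8 29.4
    endloop
  endfacet
  facet normal -0.6740 0.6740 0.3026
    outer loop
      vertex 5.3 18.5 0.0
      vertex 1.0 14.2 0.0
      vertex 9.8 9.8 29.4
    endloop
  endfacet
  facet normal -0.9424 0.1414 0.3032
    outer loop
      vertex 1.0 14.2 0.0
      vertex 0.1 8.2 0.0
      vertex 9.8 9.8 29.4
    endloop
  endfacet
  facet normal -0.8460 -0.4387 0.3030
    outer loop
      vertex 0.1 8.2 0.0
      vertex 2.9 2.8 0.0
      vertex 9.8 9.8 29.4
    endloop
  endfacet
  facet normal -0.4262 -0.8524 0.3030
    outer loop
      vertex 2.9 2.8 0.0
      vertex 8.3 0.1 0.0
      vertex 9.8 9.8 29.4
    endloop
  endfacet
  facet normal 0.1567 -0.9403 0.3022
    outer loop
      vertex 8.3 0.1 0.0
      vertex 14.3 1.1 0.0
      vertex 9.8 9.8 29.4
    endloop
  endfacet
  facet normal 0.6740 -0.6740 0.3026
    outer loop
      vertex 14.3 1.1 0.0
      vertex 18.6 5.4 0.0
      vertex 9.8 9.8 29.4
    endloop
  endfacet
  facet normal 0.9424 -0.1414 0.3032
    outer loop
      vertex 18.6 5.4 0.0
      vertex 19.5 11.4 0.0
      vertex 9.8 9.8 29.4
    endloop
  endfacet
endsolid part

The G0 Z moves step by Δz≈7.3 mm. The G1 loops shrink linearly with z, so the solid tapers from its base footprint up to z≈29.4. Closing with a flat bottom cap and the tapered top and triangulating gives 18 facets — a regular 10-sided pyramid, base circumscribed radius ≈ 9.8 mm, apex at z ≈ 29.4 mm.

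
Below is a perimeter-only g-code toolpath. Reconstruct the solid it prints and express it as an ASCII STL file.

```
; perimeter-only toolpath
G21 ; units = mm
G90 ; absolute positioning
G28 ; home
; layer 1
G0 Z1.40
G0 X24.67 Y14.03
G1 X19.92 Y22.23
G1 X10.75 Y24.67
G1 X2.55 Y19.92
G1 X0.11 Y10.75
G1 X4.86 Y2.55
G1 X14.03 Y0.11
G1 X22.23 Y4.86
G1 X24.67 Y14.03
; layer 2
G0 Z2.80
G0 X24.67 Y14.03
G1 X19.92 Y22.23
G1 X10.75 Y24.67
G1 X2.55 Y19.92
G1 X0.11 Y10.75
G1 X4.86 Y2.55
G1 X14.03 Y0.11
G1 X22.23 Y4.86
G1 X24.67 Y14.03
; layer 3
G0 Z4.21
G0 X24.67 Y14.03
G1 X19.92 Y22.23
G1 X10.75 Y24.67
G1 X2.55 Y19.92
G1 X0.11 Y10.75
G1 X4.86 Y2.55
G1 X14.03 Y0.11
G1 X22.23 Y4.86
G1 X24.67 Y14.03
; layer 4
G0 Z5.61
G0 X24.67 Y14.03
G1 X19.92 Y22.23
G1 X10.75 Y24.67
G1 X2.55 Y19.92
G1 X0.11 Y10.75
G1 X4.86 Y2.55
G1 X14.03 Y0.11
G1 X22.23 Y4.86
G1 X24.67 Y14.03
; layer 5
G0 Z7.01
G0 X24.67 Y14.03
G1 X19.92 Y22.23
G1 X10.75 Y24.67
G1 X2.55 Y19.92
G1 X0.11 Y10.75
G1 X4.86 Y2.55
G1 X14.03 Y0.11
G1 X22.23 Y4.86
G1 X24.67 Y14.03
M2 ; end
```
solid part
  facet normal 0.0000 0.0000 -1.0000
    outer loop
      vertex 10.75 24.67 0.00
      vertex 19.92 22.23 0.00
      vertex 24.67 14.03 0.00
    endloop
  endfacet
  facet normal 0.0000 0.0000 -1.0000
    outer loop
      vertex 2.55 19.92 0.00
      vertex 10.75 24.67 0.00
      vertex 24.67 14.03 0.00
    endloop
  endfacet
  facet normal 0.0000 0.0000 -1.0000
    outer loop
      vertex 0.11 10.75 0.00
      vertex 2.55 19.92 0.00
      vertex 24.67 14.03 0.00
    endloop
  endfacet
  facet normal 0.0000 0.0000 -1.0000
    outer loop
      vertex 4.86 2.55 0.00
      vertex 0.11 10.75 0.00
      vertex 24.67 14.03 0.00
    endloop
  endfacet
  facet normal 0.0000 0.0000 -1.0000
    outer loop
      vertex 14.03 0.11 0.00
      vertex 4.86 2.55 0.00
      vertex 24.67 14.03 0.00
    endloop
  endfacet
  facet normal 0.0000 0.0000 -1.0000
    outer loop
      vertex 22.23 4.86 0.00
      vertex 14.03 0.11 0.00
      vertex 24.67 14.03 0.00
    endloop
  endfacet
  facet normal 0.0000 0.0000 1.0000
    outer loop
      vertex 24.67 14.03 7.01
      vertex 19.92 22.23 7.01
      vertex 10.75 24.67 7.01
    endloop
  endfacet
  facet normal 0.0000 0.0000 1.0000
    outer loop
      vertex 24.67 14.03 7.01
      vertex 10.75 24.67 7.01
      vertex 2.55 19.92 7.01
    endloop
  endfacet
  facet normal 0.0000 0.0000 1.0000
    outer loop
      vertex 24.67 14.03 7.01
      vertex 2.55 19.92 7.01
      vertex 0.11 10.75 7.01
    endloop
  endfacet
  facet normal 0.0000 0.0000 1.0000
    outer loop
      vertex 24.67 14.03 7.01
      vertex 0.11 10.75 7.01
      vertex 4.86 2.55 7.01
    endloop
  endfacet
  facet normal 0.0000 0.0000 1.0000
    outer loop
      vertex 24.67 14.03 7.01
      vertex 4.86 2.55 7.01
      vertex 14.03 0.11 7.01
    endloop
  endfacet
  facet normal 0.0000 0.0000 1.0000
    outer loop
      vertex 24.67 14.03 7.01
      vertex 14.03 0.11 7.01
      vertex 22.23 4.86 7.01
    endloop
  endfacet
  facet normal 0.8653 0.5012 0.0000
    outer loop
      vertex 24.67 14.03 0.00
      vertex 19.92 22.23 0.00
      vertex 19.92 22.23 7.01
    endloop
  endfacet
  facet normal 0.8653 0.5012 0.0000
    outer loop
      vertex 24.67 14.03 0.00
      vertex 19.92 22.23 7.01
      vertex 24.67 14.03 7.01
    endloop
  endfacet
  facet normal 0.2571 0.9664 0.0000
    outer loop
      vertex 19.92 22.23 0.00
      vertex 10.75 24.67 0.00
      vertex 10.75 24.67 7.01
    endloop
  endfacet
  facet normal 0.2571 0.9664 0.0000
    outer loop
      vertex 19.92 22.23 0.00
      vertex 10.75 24.67 7.01
      vertex 19.92 22.23 7.01
    endloop
  endfacet
  facet normal -0.5012 0.8653 0.0000
    outer loop
      vertex 10.75 24.67 0.00
      vertex 2.55 19.92 0.00
      vertex 2.55 19.92 7.01
    endloop
  endfacet
  facet normal -0.5012 0.8653 0.0000
    outer loop
      vertex 10.75 24.67 0.00
      vertex 2.55 19.92 7.01
      vertex 10.75 24.67 7.01
    endloop
  endfacet
  facet normal -0.9664 0.2571 0.0000
    outer loop
      vertex 2.55 19.92 0.00
      vertex 0.11 10.75 0.00
      vertex 0.11 10.75 7.01
    endloop
  endfacet
  facet normal -0.9664 0.2571 0.0000
    outer loop
      vertex 2.55 19.92 0.00
      vertex 0.11 10.75 7.01
      vertex 2.55 19.92 7.01
    endloop
  endfacet
  facet normal -0.8653 -0.5012 0.0000
    outer loop
      vertex 0.11 10.75 0.00
      vertex 4.86 2.55 0.00
      vertex 4.86 2.55 7.01
    endloop
  endfacet
  facet normal -0.8653 -0.5012 0.0000
    outer loop
      vertex 0.11 10.75 0.00
      vertex 4.86 2.55 7.01
      vertex 0.11 10.75 7.01
    endloop
  endfacet
  facet normal -0.2571 -0.9664 0.0000
    outer loop
      vertex 4.86 2.55 0.00
      vertex 14.03 0.11 0.00
      vertex 14.03 0.11 7.01
    endloop
  endfacet
  facet normal -0.2571 -0.9664 0.0000
    outer loop
      vertex 4.86 2.55 0.00
      vertex 14.03 0.11 7.01
      vertex 4.86 2.55 7.01
    endloop
  endfacet
  facet normal 0.5012 -0.8653 0.0000
    outer loop
      vertex 14.03 0.11 0.00
      vertex 22.23 4.86 0.00
      vertex 22.23 4.86 7.01
    endloop
  endfacet
  facet normal 0.5012 -0.8653 0.0000
    outer loop
      vertex 14.03 0.11 0.00
      vertex 22.23 4.86 7.01
      vertex 14.03 0.11 7.01
    endloop
  endfacet
  facet normal 0.9664 -0.2571 0.0000
    outer loop
      vertex 22.23 4.86 0.00
      vertex 24.67 14.03 0.00
      vertex 24.67 14.03 7.01
    endloop
  endfacet
  facet normal 0.9664 -0.2571 0.0000
    outer loop
      vertex 22.23 4.86 0.00
      vertex 24.67 14.03 7.01
      vertex 22.23 4.86 7.01
    endloop
  endfacet
endsolid part

The G0 Z moves step by Δz≈1.40 mm. Every layer's G1 loop is the same polygon, so the solid is a straight extrusion of it from z=0 to z≈7.01. Closing with flat bottom and top caps and triangulating gives 28 facets — a regular 8-sided prism (a cylinder approximated with 8 flat sides), circumscribed radius ≈ 12.4 mm, height ≈ 7.01 mm.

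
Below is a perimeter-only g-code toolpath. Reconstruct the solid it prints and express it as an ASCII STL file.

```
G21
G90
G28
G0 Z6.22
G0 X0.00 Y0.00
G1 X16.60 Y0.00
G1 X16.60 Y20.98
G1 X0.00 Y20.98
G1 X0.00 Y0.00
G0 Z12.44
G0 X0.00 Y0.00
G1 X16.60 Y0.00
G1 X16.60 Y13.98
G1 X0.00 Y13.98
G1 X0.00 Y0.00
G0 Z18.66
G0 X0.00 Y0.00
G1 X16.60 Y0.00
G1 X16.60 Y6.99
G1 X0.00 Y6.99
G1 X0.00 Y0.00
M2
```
solid part
  facet normal 0.0000 0.0000 -1.0000
    outer loop
      vertex 16.60 27.97 0.00
      vertex 16.60 0.00 0.00
      vertex 0.00 0.00 0.00
    endloop
  endfacet
  facet normal 0.0000 0.0000 -1.0000
    outer loop
      vertex 0.00 27.97 0.00
      vertex 16.60 27.97 0.00
      vertex 0.00 0.00 0.00
    endloop
  endfacet
  facet normal 0.0000 -1.0000 0.0000
    outer loop
      vertex 0.00 0.00 0.00
      vertex 16.60 0.00 0.00
      vertex 16.60 0.00 24.88
    endloop
  endfacet
  facet normal 0.0000 -1.0000 0.0000
    outer loop
      vertex 0.00 0.00 0.00
      vertex 16.60 0.00 24.88
      vertex 0.00 0.00 24.88
    endloop
  endfacet
  facet normal 0.0000 0.6646 0.7472
    outer loop
      vertex 0.00 0.00 24.88
      vertex 16.60 0.00 24.88
      vertex 16.60 27.97 0.00
    endloop
  endfacet
  facet normal 0.0000 0.6646 0.7472
    outer loop
      vertex 0.00 0.00 24.88
      vertex 16.60 27.97 0.00
      vertex 0.00 27.97 0.00
    endloop
  endfacet
  facet normal -1.0000 0.0000 0.0000
    outer loop
      vertex 0.00 0.00 24.88
      vertex 0.00 27.97 0.00
      vertex 0.00 0.00 0.00
    endloop
  endfacet
  facet normal 1.0000 0.0000 0.0000
    outer loop
      vertex 16.60 0.00 0.00
      vertex 16.60 27.97 0.00
      vertex 16.60 0.00 24.88
    endloop
  endfacet
endsolid part

The G0 Z moves step by Δz≈6.22 mm. The G1 loops shrink linearly with z, so the solid tapers from its base footprint up to z≈24.9. Closing with a flat bottom cap and the tapered top and triangulating gives 8 facets — a wedge (ramp): 16.6 × 28 mm base, rising to 24.9 mm along the y=0 edge and sloping linearly to z=0 at y=28.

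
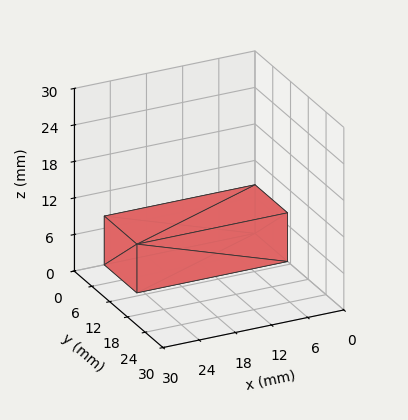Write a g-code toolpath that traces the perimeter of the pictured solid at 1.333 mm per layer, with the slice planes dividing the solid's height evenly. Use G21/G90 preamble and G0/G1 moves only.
Reading the render: the shape is a rectangular box, roughly 25 × 11 mm footprint and 8 mm tall (dimensions read to the nearest mm from the axis ticks). For the g-code, the solid's height is divided into equal slices at the stated Δz and each level perimeter traced with G1 moves after a G0 lift.

; perimeter-only toolpath
G21 ; units = mm
G90 ; absolute positioning
G28 ; home
; layer 1
G0 Z1.333
G0 X0.000 Y0.000
G1 X25.000 Y0.000
G1 X25.000 Y11.000
G1 X0.000 Y11.000
G1 X0.000 Y0.000
; layer 2
G0 Z2.667
G0 X0.000 Y0.000
G1 X25.000 Y0.000
G1 X25.000 Y11.000
G1 X0.000 Y11.000
G1 X0.000 Y0.000
; layer 3
G0 Z4.000
G0 X0.000 Y0.000
G1 X25.000 Y0.000
G1 X25.000 Y11.000
G1 X0.000 Y11.000
G1 X0.000 Y0.000
; layer 4
G0 Z5.333
G0 X0.000 Y0.000
G1 X25.000 Y0.000
G1 X25.000 Y11.000
G1 X0.000 Y11.000
G1 X0.000 Y0.000
; layer 5
G0 Z6.667
G0 X0.000 Y0.000
G1 X25.000 Y0.000
G1 X25.000 Y11.000
G1 X0.000 Y11.000
G1 X0.000 Y0.000
; layer 6
G0 Z8.000
G0 X0.000 Y0.000
G1 X25.000 Y0.000
G1 X25.000 Y11.000
G1 X0.000 Y11.000
G1 X0.000 Y0.000
M2 ; end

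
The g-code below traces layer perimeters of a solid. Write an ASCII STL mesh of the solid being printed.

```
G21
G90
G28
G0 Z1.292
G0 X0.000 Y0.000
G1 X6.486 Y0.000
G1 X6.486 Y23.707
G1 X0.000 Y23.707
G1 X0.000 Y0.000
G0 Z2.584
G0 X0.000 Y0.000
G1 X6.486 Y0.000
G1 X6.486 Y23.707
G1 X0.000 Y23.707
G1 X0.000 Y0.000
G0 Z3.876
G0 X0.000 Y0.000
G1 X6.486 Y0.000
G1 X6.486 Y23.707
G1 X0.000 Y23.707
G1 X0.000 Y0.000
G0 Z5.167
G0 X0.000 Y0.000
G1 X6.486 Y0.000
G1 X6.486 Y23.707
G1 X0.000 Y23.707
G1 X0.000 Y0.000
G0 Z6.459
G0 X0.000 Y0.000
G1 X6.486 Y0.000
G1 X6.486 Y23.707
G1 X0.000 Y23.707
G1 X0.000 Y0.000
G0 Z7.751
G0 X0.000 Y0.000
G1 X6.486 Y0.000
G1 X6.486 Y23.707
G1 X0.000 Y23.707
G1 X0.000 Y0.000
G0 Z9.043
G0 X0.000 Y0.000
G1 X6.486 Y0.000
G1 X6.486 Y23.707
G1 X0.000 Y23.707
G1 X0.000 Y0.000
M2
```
solid part
  facet normal 0.0000 0.0000 -1.0000
    outer loop
      vertex 6.486 23.707 0.000
      vertex 6.486 0.000 0.000
      vertex 0.000 0.000 0.000
    endloop
  endfacet
  facet normal 0.0000 0.0000 -1.0000
    outer loop
      vertex 0.000 23.707 0.000
      vertex 6.486 23.707 0.000
      vertex 0.000 0.000 0.000
    endloop
  endfacet
  facet normal 0.0000 0.0000 1.0000
    outer loop
      vertex 0.000 0.000 9.043
      vertex 6.486 0.000 9.043
      vertex 6.486 23.707 9.043
    endloop
  endfacet
  facet normal 0.0000 0.0000 1.0000
    outer loop
      vertex 0.000 0.000 9.043
      vertex 6.486 23.707 9.043
      vertex 0.000 23.707 9.043
    endloop
  endfacet
  facet normal 0.0000 -1.0000 0.0000
    outer loop
      vertex 0.000 0.000 0.000
      vertex 6.486 0.000 0.000
      vertex 6.486 0.000 9.043
    endloop
  endfacet
  facet normal 0.0000 -1.0000 0.0000
    outer loop
      vertex 0.000 0.000 0.000
      vertex 6.486 0.000 9.043
      vertex 0.000 0.000 9.043
    endloop
  endfacet
  facet normal 0.0000 1.0000 0.0000
    outer loop
      vertex 6.486 23.707 9.043
      vertex 6.486 23.707 0.000
      vertex 0.000 23.707 0.000
    endloop
  endfacet
  facet normal 0.0000 1.0000 0.0000
    outer loop
      vertex 0.000 23.707 9.043
      vertex 6.486 23.707 9.043
      vertex 0.000 23.707 0.000
    endloop
  endfacet
  facet normal -1.0000 0.0000 0.0000
    outer loop
      vertex 0.000 23.707 9.043
      vertex 0.000 23.707 0.000
      vertex 0.000 0.000 0.000
    endloop
  endfacet
  facet normal -1.0000 0.0000 0.0000
    outer loop
      vertex 0.000 0.000 9.043
      vertex 0.000 23.707 9.043
      vertex 0.000 0.000 0.000
    endloop
  endfacet
  facet normal 1.0000 0.0000 0.0000
    outer loop
      vertex 6.486 0.000 0.000
      vertex 6.486 23.707 0.000
      vertex 6.486 23.707 9.043
    endloop
  endfacet
  facet normal 1.0000 0.0000 0.0000
    outer loop
      vertex 6.486 0.000 0.000
      vertex 6.486 23.707 9.043
      vertex 6.486 0.000 9.043
    endloop
  endfacet
endsolid part

The G0 Z moves step by Δz≈1.292 mm. Every layer's G1 loop is the same polygon, so the solid is a straight extrusion of it from z=0 to z≈9.04. Closing with flat bottom and top caps and triangulating gives 12 facets — a rectangular box, roughly 6.49 × 23.7 mm footprint and 9.04 mm tall.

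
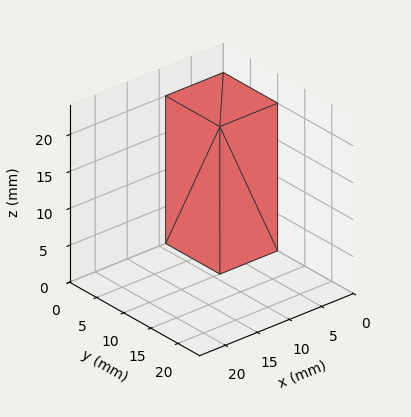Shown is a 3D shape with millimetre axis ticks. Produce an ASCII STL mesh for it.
Reading the render: the shape is a rectangular box, roughly 9 × 10 mm footprint and 20 mm tall (dimensions read to the nearest mm from the axis ticks). For the STL, each face is triangulated and given an outward normal.

solid part
  facet normal 0.0000 0.0000 -1.0000
    outer loop
      vertex 9.00 10.00 0.00
      vertex 9.00 0.00 0.00
      vertex 0.00 0.00 0.00
    endloop
  endfacet
  facet normal 0.0000 0.0000 -1.0000
    outer loop
      vertex 0.00 10.00 0.00
      vertex 9.00 10.00 0.00
      vertex 0.00 0.00 0.00
    endloop
  endfacet
  facet normal 0.0000 0.0000 1.0000
    outer loop
      vertex 0.00 0.00 20.00
      vertex 9.00 0.00 20.00
      vertex 9.00 10.00 20.00
    endloop
  endfacet
  facet normal 0.0000 0.0000 1.0000
    outer loop
      vertex 0.00 0.00 20.00
      vertex 9.00 10.00 20.00
      vertex 0.00 10.00 20.00
    endloop
  endfacet
  facet normal 0.0000 -1.0000 0.0000
    outer loop
      vertex 0.00 0.00 0.00
      vertex 9.00 0.00 0.00
      vertex 9.00 0.00 20.00
    endloop
  endfacet
  facet normal 0.0000 -1.0000 0.0000
    outer loop
      vertex 0.00 0.00 0.00
      vertex 9.00 0.00 20.00
      vertex 0.00 0.00 20.00
    endloop
  endfacet
  facet normal 0.0000 1.0000 0.0000
    outer loop
      vertex 9.00 10.00 20.00
      vertex 9.00 10.00 0.00
      vertex 0.00 10.00 0.00
    endloop
  endfacet
  facet normal 0.0000 1.0000 0.0000
    outer loop
      vertex 0.00 10.00 20.00
      vertex 9.00 10.00 20.00
      vertex 0.00 10.00 0.00
    endloop
  endfacet
  facet normal -1.0000 0.0000 0.0000
    outer loop
      vertex 0.00 10.00 20.00
      vertex 0.00 10.00 0.00
      vertex 0.00 0.00 0.00
    endloop
  endfacet
  facet normal -1.0000 0.0000 0.0000
    outer loop
      vertex 0.00 0.00 20.00
      vertex 0.00 10.00 20.00
      vertex 0.00 0.00 0.00
    endloop
  endfacet
  facet normal 1.0000 0.0000 0.0000
    outer loop
      vertex 9.00 0.00 0.00
      vertex 9.00 10.00 0.00
      vertex 9.00 10.00 20.00
    endloop
  endfacet
  facet normal 1.0000 0.0000 0.0000
    outer loop
      vertex 9.00 0.00 0.00
      vertex 9.00 10.00 20.00
      vertex 9.00 0.00 20.00
    endloop
  endfacet
endsolid part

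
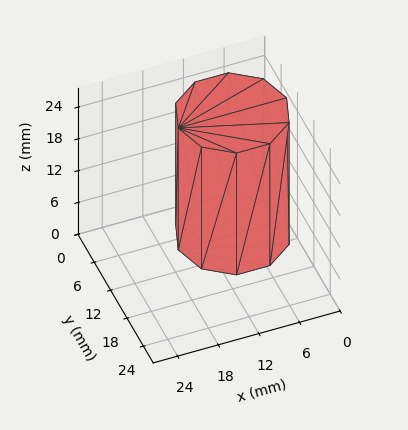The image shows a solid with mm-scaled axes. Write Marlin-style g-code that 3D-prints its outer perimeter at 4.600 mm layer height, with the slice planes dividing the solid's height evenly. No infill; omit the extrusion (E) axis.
Reading the render: the shape is a regular 10-sided prism (a cylinder approximated with 10 flat sides), circumscribed radius ≈ 8 mm, height ≈ 23 mm (dimensions read to the nearest mm from the axis ticks). For the g-code, the solid's height is divided into equal slices at the stated Δz and each level perimeter traced with G1 moves after a G0 lift.

; perimeter-only toolpath
G21 ; units = mm
G90 ; absolute positioning
G28 ; home
; layer 1
G0 Z4.600
G0 X16.000 Y8.000
G1 X14.472 Y12.702
G1 X10.472 Y15.608
G1 X5.528 Y15.608
G1 X1.528 Y12.702
G1 X0.000 Y8.000
G1 X1.528 Y3.298
G1 X5.528 Y0.392
G1 X10.472 Y0.392
G1 X14.472 Y3.298
G1 X16.000 Y8.000
; layer 2
G0 Z9.200
G0 X16.000 Y8.000
G1 X14.472 Y12.702
G1 X10.472 Y15.608
G1 X5.528 Y15.608
G1 X1.528 Y12.702
G1 X0.000 Y8.000
G1 X1.528 Y3.298
G1 X5.528 Y0.392
G1 X10.472 Y0.392
G1 X14.472 Y3.298
G1 X16.000 Y8.000
; layer 3
G0 Z13.800
G0 X16.000 Y8.000
G1 X14.472 Y12.702
G1 X10.472 Y15.608
G1 X5.528 Y15.608
G1 X1.528 Y12.702
G1 X0.000 Y8.000
G1 X1.528 Y3.298
G1 X5.528 Y0.392
G1 X10.472 Y0.392
G1 X14.472 Y3.298
G1 X16.000 Y8.000
; layer 4
G0 Z18.400
G0 X16.000 Y8.000
G1 X14.472 Y12.702
G1 X10.472 Y15.608
G1 X5.528 Y15.608
G1 X1.528 Y12.702
G1 X0.000 Y8.000
G1 X1.528 Y3.298
G1 X5.528 Y0.392
G1 X10.472 Y0.392
G1 X14.472 Y3.298
G1 X16.000 Y8.000
; layer 5
G0 Z23.000
G0 X16.000 Y8.000
G1 X14.472 Y12.702
G1 X10.472 Y15.608
G1 X5.528 Y15.608
G1 X1.528 Y12.702
G1 X0.000 Y8.000
G1 X1.528 Y3.298
G1 X5.528 Y0.392
G1 X10.472 Y0.392
G1 X14.472 Y3.298
G1 X16.000 Y8.000
M2 ; end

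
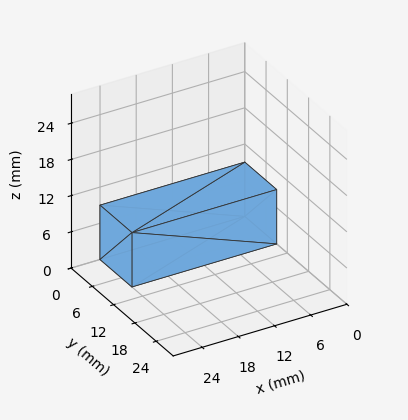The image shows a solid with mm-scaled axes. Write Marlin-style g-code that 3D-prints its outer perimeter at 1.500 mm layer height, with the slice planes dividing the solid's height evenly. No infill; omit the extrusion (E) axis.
Reading the render: the shape is a rectangular box, roughly 24 × 9 mm footprint and 9 mm tall (dimensions read to the nearest mm from the axis ticks). For the g-code, the solid's height is divided into equal slices at the stated Δz and each level perimeter traced with G1 moves after a G0 lift.

; perimeter-only toolpath
G21 ; units = mm
G90 ; absolute positioning
G28 ; home
; layer 1
G0 Z1.500
G0 X0.000 Y0.000
G1 X24.000 Y0.000
G1 X24.000 Y9.000
G1 X0.000 Y9.000
G1 X0.000 Y0.000
; layer 2
G0 Z3.000
G0 X0.000 Y0.000
G1 X24.000 Y0.000
G1 X24.000 Y9.000
G1 X0.000 Y9.000
G1 X0.000 Y0.000
; layer 3
G0 Z4.500
G0 X0.000 Y0.000
G1 X24.000 Y0.000
G1 X24.000 Y9.000
G1 X0.000 Y9.000
G1 X0.000 Y0.000
; layer 4
G0 Z6.000
G0 X0.000 Y0.000
G1 X24.000 Y0.000
G1 X24.000 Y9.000
G1 X0.000 Y9.000
G1 X0.000 Y0.000
; layer 5
G0 Z7.500
G0 X0.000 Y0.000
G1 X24.000 Y0.000
G1 X24.000 Y9.000
G1 X0.000 Y9.000
G1 X0.000 Y0.000
; layer 6
G0 Z9.000
G0 X0.000 Y0.000
G1 X24.000 Y0.000
G1 X24.000 Y9.000
G1 X0.000 Y9.000
G1 X0.000 Y0.000
M2 ; end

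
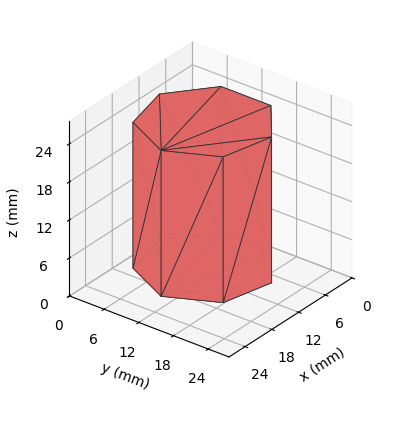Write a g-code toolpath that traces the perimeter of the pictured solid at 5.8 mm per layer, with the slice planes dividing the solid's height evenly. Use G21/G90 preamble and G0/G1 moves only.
Reading the render: the shape is a regular 7-sided prism (a cylinder approximated with 7 flat sides), circumscribed radius ≈ 10 mm, height ≈ 23 mm (dimensions read to the nearest mm from the axis ticks). For the g-code, the solid's height is divided into equal slices at the stated Δz and each level perimeter traced with G1 moves after a G0 lift.

; perimeter-only toolpath
G21 ; units = mm
G90 ; absolute positioning
G28 ; home
; layer 1
G0 Z5.8
G0 X20.0 Y10.0
G1 X16.2 Y17.8
G1 X7.8 Y19.7
G1 X1.0 Y14.3
G1 X1.0 Y5.7
G1 X7.8 Y0.3
G1 X16.2 Y2.2
G1 X20.0 Y10.0
; layer 2
G0 Z11.5
G0 X20.0 Y10.0
G1 X16.2 Y17.8
G1 X7.8 Y19.7
G1 X1.0 Y14.3
G1 X1.0 Y5.7
G1 X7.8 Y0.3
G1 X16.2 Y2.2
G1 X20.0 Y10.0
; layer 3
G0 Z17.2
G0 X20.0 Y10.0
G1 X16.2 Y17.8
G1 X7.8 Y19.7
G1 X1.0 Y14.3
G1 X1.0 Y5.7
G1 X7.8 Y0.3
G1 X16.2 Y2.2
G1 X20.0 Y10.0
; layer 4
G0 Z23.0
G0 X20.0 Y10.0
G1 X16.2 Y17.8
G1 X7.8 Y19.7
G1 X1.0 Y14.3
G1 X1.0 Y5.7
G1 X7.8 Y0.3
G1 X16.2 Y2.2
G1 X20.0 Y10.0
M2 ; end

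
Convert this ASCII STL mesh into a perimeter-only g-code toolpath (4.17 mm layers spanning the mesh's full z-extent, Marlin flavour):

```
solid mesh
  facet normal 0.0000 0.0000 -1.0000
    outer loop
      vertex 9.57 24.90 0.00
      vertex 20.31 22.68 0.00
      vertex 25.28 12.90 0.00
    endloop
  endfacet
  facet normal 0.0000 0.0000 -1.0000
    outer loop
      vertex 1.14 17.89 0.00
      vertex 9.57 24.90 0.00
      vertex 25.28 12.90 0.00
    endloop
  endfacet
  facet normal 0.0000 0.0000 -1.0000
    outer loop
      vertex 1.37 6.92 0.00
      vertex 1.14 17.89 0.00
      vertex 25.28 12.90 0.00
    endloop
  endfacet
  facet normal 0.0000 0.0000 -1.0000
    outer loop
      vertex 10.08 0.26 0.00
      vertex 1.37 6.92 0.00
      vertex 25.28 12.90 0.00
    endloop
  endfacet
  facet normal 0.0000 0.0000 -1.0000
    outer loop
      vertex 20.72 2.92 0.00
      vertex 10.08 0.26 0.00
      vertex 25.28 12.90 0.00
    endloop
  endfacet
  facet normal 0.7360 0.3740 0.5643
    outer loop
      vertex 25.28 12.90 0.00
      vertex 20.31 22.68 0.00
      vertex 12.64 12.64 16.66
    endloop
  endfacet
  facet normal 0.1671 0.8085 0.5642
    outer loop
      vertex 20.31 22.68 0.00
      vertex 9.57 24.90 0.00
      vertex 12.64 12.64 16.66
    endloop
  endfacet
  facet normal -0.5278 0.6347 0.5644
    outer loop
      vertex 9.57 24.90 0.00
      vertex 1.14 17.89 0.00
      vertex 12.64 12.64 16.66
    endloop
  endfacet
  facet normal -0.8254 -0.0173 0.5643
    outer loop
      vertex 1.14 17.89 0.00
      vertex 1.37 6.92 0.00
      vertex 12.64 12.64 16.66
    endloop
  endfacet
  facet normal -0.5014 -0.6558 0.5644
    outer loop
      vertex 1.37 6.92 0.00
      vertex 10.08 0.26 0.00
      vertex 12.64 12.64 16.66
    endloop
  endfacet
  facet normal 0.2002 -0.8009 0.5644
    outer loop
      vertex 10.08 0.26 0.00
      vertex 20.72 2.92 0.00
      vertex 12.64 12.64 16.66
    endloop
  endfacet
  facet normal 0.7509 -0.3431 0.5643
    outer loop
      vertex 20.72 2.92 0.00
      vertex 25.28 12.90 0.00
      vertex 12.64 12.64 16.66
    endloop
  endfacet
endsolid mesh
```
; perimeter-only toolpath
G21 ; units = mm
G90 ; absolute positioning
G28 ; home
; layer 1
G0 Z4.17
G0 X22.12 Y12.84
G1 X18.39 Y20.17
G1 X10.34 Y21.83
G1 X4.02 Y16.58
G1 X4.19 Y8.35
G1 X10.72 Y3.35
G1 X18.70 Y5.35
G1 X22.12 Y12.84
; layer 2
G0 Z8.33
G0 X18.96 Y12.77
G1 X16.48 Y17.66
G1 X11.11 Y18.77
G1 X6.89 Y15.27
G1 X7.01 Y9.78
G1 X11.36 Y6.45
G1 X16.68 Y7.78
G1 X18.96 Y12.77
; layer 3
G0 Z12.50
G0 X15.80 Y12.71
G1 X14.56 Y15.15
G1 X11.87 Y15.71
G1 X9.77 Y13.95
G1 X9.82 Y11.21
G1 X12.00 Y9.54
G1 X14.66 Y10.21
G1 X15.80 Y12.71
M2 ; end

The solid is a regular 7-sided pyramid, base circumscribed radius ≈ 12.6 mm, apex at z ≈ 16.7 mm. Slicing at Δz = 4.17 mm — 4 equal slices spanning the solid's height, so layer i sits at z = i·h/4 — gives 3 non-empty perimeters. Each is a 7-segment closed polygon; G0 lifts to the layer z and rapids to the start vertex, then G1 traces the edges. The cross-section shrinks linearly with z (the slice at the apex is degenerate and omitted).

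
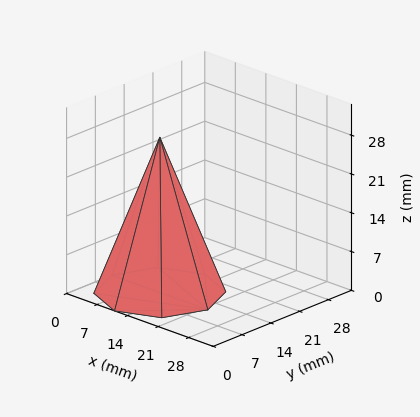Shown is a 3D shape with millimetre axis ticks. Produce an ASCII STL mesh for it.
Reading the render: the shape is a regular 8-sided pyramid, base circumscribed radius ≈ 11 mm, apex at z ≈ 28 mm (dimensions read to the nearest mm from the axis ticks). For the STL, each face is triangulated and given an outward normal.

solid part
  facet normal 0.0000 0.0000 -1.0000
    outer loop
      vertex 11.00 22.00 0.00
      vertex 18.78 18.78 0.00
      vertex 22.00 11.00 0.00
    endloop
  endfacet
  facet normal 0.0000 0.0000 -1.0000
    outer loop
      vertex 3.22 18.78 0.00
      vertex 11.00 22.00 0.00
      vertex 22.00 11.00 0.00
    endloop
  endfacet
  facet normal 0.0000 0.0000 -1.0000
    outer loop
      vertex 0.00 11.00 0.00
      vertex 3.22 18.78 0.00
      vertex 22.00 11.00 0.00
    endloop
  endfacet
  facet normal 0.0000 0.0000 -1.0000
    outer loop
      vertex 3.22 3.22 0.00
      vertex 0.00 11.00 0.00
      vertex 22.00 11.00 0.00
    endloop
  endfacet
  facet normal 0.0000 0.0000 -1.0000
    outer loop
      vertex 11.00 0.00 0.00
      vertex 3.22 3.22 0.00
      vertex 22.00 11.00 0.00
    endloop
  endfacet
  facet normal 0.0000 0.0000 -1.0000
    outer loop
      vertex 18.78 3.22 0.00
      vertex 11.00 0.00 0.00
      vertex 22.00 11.00 0.00
    endloop
  endfacet
  facet normal 0.8685 0.3595 0.3412
    outer loop
      vertex 22.00 11.00 0.00
      vertex 18.78 18.78 0.00
      vertex 11.00 11.00 28.00
    endloop
  endfacet
  facet normal 0.3595 0.8685 0.3412
    outer loop
      vertex 18.78 18.78 0.00
      vertex 11.00 22.00 0.00
      vertex 11.00 11.00 28.00
    endloop
  endfacet
  facet normal -0.3595 0.8685 0.3412
    outer loop
      vertex 11.00 22.00 0.00
      vertex 3.22 18.78 0.00
      vertex 11.00 11.00 28.00
    endloop
  endfacet
  facet normal -0.8685 0.3595 0.3412
    outer loop
      vertex 3.22 18.78 0.00
      vertex 0.00 11.00 0.00
      vertex 11.00 11.00 28.00
    endloop
  endfacet
  facet normal -0.8685 -0.3595 0.3412
    outer loop
      vertex 0.00 11.00 0.00
      vertex 3.22 3.22 0.00
      vertex 11.00 11.00 28.00
    endloop
  endfacet
  facet normal -0.3595 -0.8685 0.3412
    outer loop
      vertex 3.22 3.22 0.00
      vertex 11.00 0.00 0.00
      vertex 11.00 11.00 28.00
    endloop
  endfacet
  facet normal 0.3595 -0.8685 0.3412
    outer loop
      vertex 11.00 0.00 0.00
      vertex 18.78 3.22 0.00
      vertex 11.00 11.00 28.00
    endloop
  endfacet
  facet normal 0.8685 -0.3595 0.3412
    outer loop
      vertex 18.78 3.22 0.00
      vertex 22.00 11.00 0.00
      vertex 11.00 11.00 28.00
    endloop
  endfacet
endsolid part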